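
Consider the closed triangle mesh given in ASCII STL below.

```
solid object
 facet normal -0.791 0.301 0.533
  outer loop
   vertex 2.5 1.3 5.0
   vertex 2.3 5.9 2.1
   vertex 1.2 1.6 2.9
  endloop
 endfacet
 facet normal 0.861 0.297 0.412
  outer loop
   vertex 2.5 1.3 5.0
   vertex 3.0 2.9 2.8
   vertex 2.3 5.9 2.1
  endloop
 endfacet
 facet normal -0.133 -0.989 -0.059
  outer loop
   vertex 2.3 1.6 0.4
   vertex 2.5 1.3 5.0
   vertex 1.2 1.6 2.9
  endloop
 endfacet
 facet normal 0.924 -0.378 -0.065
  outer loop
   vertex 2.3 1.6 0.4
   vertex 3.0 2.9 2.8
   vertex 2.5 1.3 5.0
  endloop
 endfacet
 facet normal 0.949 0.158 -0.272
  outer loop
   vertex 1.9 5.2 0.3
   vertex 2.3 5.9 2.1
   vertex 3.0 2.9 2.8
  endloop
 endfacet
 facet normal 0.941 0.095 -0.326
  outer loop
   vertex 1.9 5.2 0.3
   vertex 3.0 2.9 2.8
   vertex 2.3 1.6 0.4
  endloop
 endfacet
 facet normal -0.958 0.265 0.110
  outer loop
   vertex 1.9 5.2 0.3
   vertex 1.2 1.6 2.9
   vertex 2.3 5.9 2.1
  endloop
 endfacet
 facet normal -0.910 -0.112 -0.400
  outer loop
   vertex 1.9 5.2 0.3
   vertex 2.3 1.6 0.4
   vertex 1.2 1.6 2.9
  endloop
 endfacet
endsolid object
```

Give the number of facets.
8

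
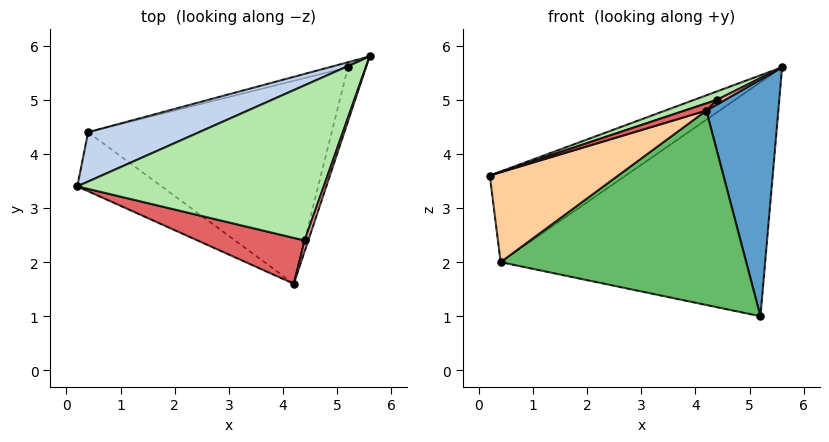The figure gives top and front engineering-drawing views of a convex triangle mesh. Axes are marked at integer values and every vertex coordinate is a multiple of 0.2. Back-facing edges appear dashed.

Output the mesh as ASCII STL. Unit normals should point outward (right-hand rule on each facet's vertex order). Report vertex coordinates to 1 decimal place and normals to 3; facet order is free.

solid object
 facet normal 0.950 -0.304 -0.069
  outer loop
   vertex 5.2 5.6 1.0
   vertex 5.6 5.8 5.6
   vertex 4.2 1.6 4.8
  endloop
 endfacet
 facet normal -0.494 0.764 0.416
  outer loop
   vertex 0.4 4.4 2.0
   vertex 0.2 3.4 3.6
   vertex 5.6 5.8 5.6
  endloop
 endfacet
 facet normal -0.247 0.969 -0.021
  outer loop
   vertex 0.4 4.4 2.0
   vertex 5.6 5.8 5.6
   vertex 5.2 5.6 1.0
  endloop
 endfacet
 facet normal -0.207 -0.818 -0.537
  outer loop
   vertex 0.4 4.4 2.0
   vertex 4.2 1.6 4.8
   vertex 0.2 3.4 3.6
  endloop
 endfacet
 facet normal 0.022 -0.692 -0.722
  outer loop
   vertex 0.4 4.4 2.0
   vertex 5.2 5.6 1.0
   vertex 4.2 1.6 4.8
  endloop
 endfacet
 facet normal -0.327 -0.051 0.944
  outer loop
   vertex 4.4 2.4 5.0
   vertex 5.6 5.8 5.6
   vertex 0.2 3.4 3.6
  endloop
 endfacet
 facet normal -0.344 -0.146 0.928
  outer loop
   vertex 4.4 2.4 5.0
   vertex 0.2 3.4 3.6
   vertex 4.2 1.6 4.8
  endloop
 endfacet
 facet normal 0.549 -0.329 0.768
  outer loop
   vertex 4.4 2.4 5.0
   vertex 4.2 1.6 4.8
   vertex 5.6 5.8 5.6
  endloop
 endfacet
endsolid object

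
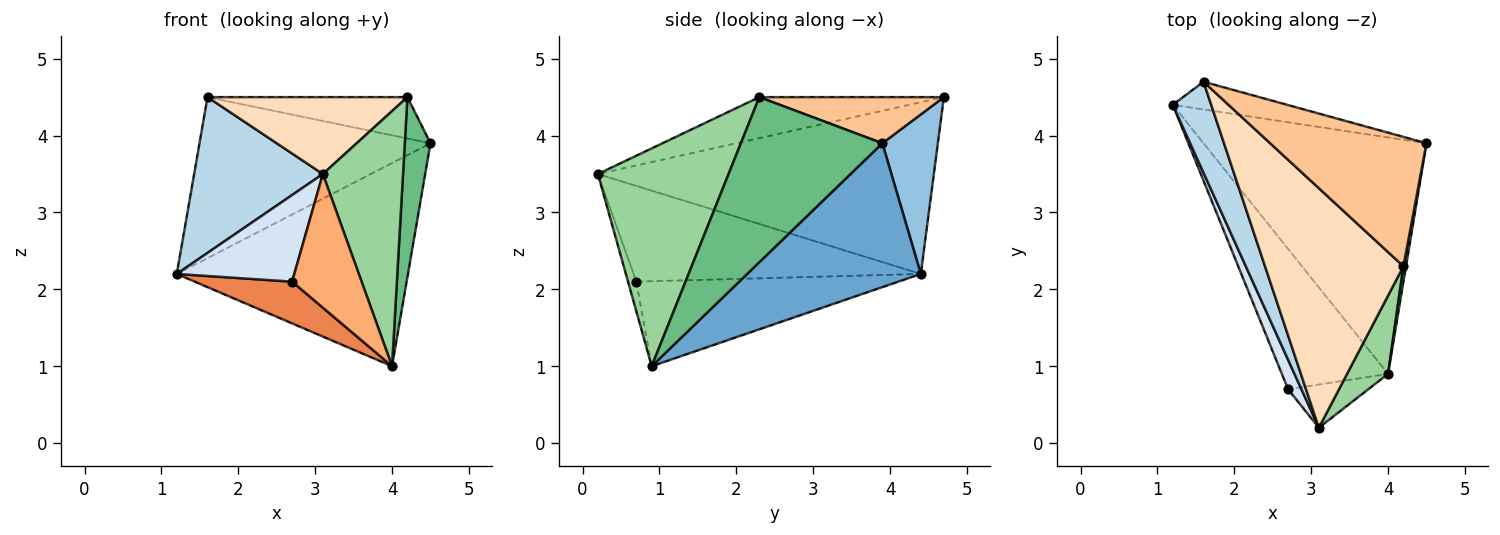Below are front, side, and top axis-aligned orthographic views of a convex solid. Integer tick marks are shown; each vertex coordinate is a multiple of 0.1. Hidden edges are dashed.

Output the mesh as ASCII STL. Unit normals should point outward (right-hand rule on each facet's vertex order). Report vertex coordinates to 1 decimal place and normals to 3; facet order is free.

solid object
 facet normal 0.440 0.585 -0.681
  outer loop
   vertex 4.0 0.9 1.0
   vertex 1.2 4.4 2.2
   vertex 4.5 3.9 3.9
  endloop
 endfacet
 facet normal 0.230 0.959 -0.165
  outer loop
   vertex 1.6 4.7 4.5
   vertex 4.5 3.9 3.9
   vertex 1.2 4.4 2.2
  endloop
 endfacet
 facet normal -0.914 -0.350 0.205
  outer loop
   vertex 1.6 4.7 4.5
   vertex 1.2 4.4 2.2
   vertex 3.1 0.2 3.5
  endloop
 endfacet
 facet normal -0.918 -0.376 0.128
  outer loop
   vertex 2.7 0.7 2.1
   vertex 3.1 0.2 3.5
   vertex 1.2 4.4 2.2
  endloop
 endfacet
 facet normal -0.609 -0.226 -0.760
  outer loop
   vertex 2.7 0.7 2.1
   vertex 1.2 4.4 2.2
   vertex 4.0 0.9 1.0
  endloop
 endfacet
 facet normal -0.113 -0.945 -0.305
  outer loop
   vertex 2.7 0.7 2.1
   vertex 4.0 0.9 1.0
   vertex 3.1 0.2 3.5
  endloop
 endfacet
 facet normal 0.271 0.293 0.917
  outer loop
   vertex 4.2 2.3 4.5
   vertex 4.5 3.9 3.9
   vertex 1.6 4.7 4.5
  endloop
 endfacet
 facet normal -0.272 -0.294 0.916
  outer loop
   vertex 4.2 2.3 4.5
   vertex 1.6 4.7 4.5
   vertex 3.1 0.2 3.5
  endloop
 endfacet
 facet normal 0.984 -0.179 0.015
  outer loop
   vertex 4.2 2.3 4.5
   vertex 4.0 0.9 1.0
   vertex 4.5 3.9 3.9
  endloop
 endfacet
 facet normal 0.842 -0.516 0.158
  outer loop
   vertex 4.2 2.3 4.5
   vertex 3.1 0.2 3.5
   vertex 4.0 0.9 1.0
  endloop
 endfacet
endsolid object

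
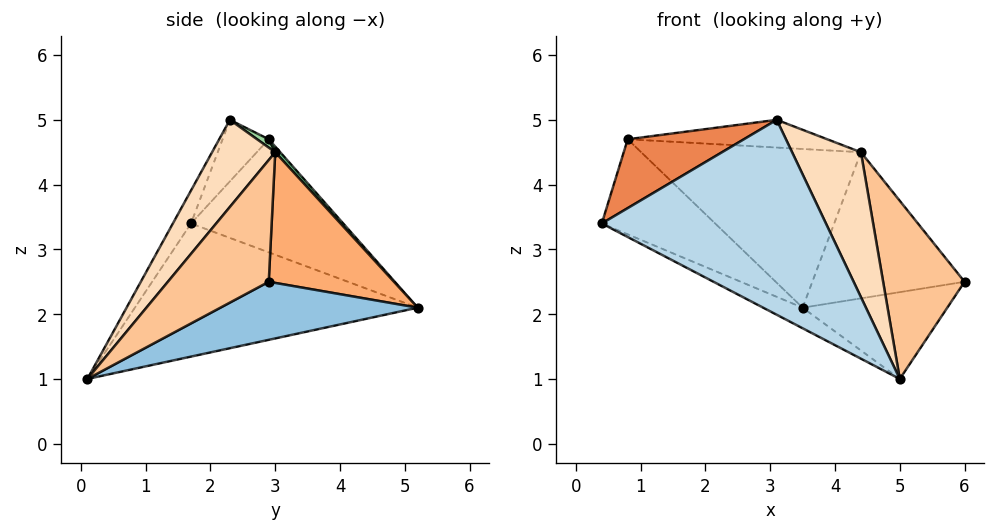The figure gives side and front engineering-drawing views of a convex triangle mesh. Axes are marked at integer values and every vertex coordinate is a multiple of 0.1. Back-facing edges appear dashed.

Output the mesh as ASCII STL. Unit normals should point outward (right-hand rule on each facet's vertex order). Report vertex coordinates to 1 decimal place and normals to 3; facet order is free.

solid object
 facet normal -0.445 0.062 -0.894
  outer loop
   vertex 5.0 0.1 1.0
   vertex 0.4 1.7 3.4
   vertex 3.5 5.2 2.1
  endloop
 endfacet
 facet normal 0.420 0.308 -0.854
  outer loop
   vertex 5.0 0.1 1.0
   vertex 3.5 5.2 2.1
   vertex 6.0 2.9 2.5
  endloop
 endfacet
 facet normal -0.072 -0.888 0.454
  outer loop
   vertex 3.1 2.3 5.0
   vertex 0.4 1.7 3.4
   vertex 5.0 0.1 1.0
  endloop
 endfacet
 facet normal -0.767 0.571 -0.291
  outer loop
   vertex 0.8 2.9 4.7
   vertex 3.5 5.2 2.1
   vertex 0.4 1.7 3.4
  endloop
 endfacet
 facet normal -0.265 -0.667 0.697
  outer loop
   vertex 0.8 2.9 4.7
   vertex 0.4 1.7 3.4
   vertex 3.1 2.3 5.0
  endloop
 endfacet
 facet normal 0.575 0.699 0.425
  outer loop
   vertex 4.4 3.0 4.5
   vertex 6.0 2.9 2.5
   vertex 3.5 5.2 2.1
  endloop
 endfacet
 facet normal 0.651 -0.526 0.547
  outer loop
   vertex 4.4 3.0 4.5
   vertex 5.0 0.1 1.0
   vertex 6.0 2.9 2.5
  endloop
 endfacet
 facet normal 0.547 -0.596 0.588
  outer loop
   vertex 4.4 3.0 4.5
   vertex 3.1 2.3 5.0
   vertex 5.0 0.1 1.0
  endloop
 endfacet
 facet normal 0.017 0.740 0.672
  outer loop
   vertex 4.4 3.0 4.5
   vertex 3.5 5.2 2.1
   vertex 0.8 2.9 4.7
  endloop
 endfacet
 facet normal 0.032 0.541 0.840
  outer loop
   vertex 4.4 3.0 4.5
   vertex 0.8 2.9 4.7
   vertex 3.1 2.3 5.0
  endloop
 endfacet
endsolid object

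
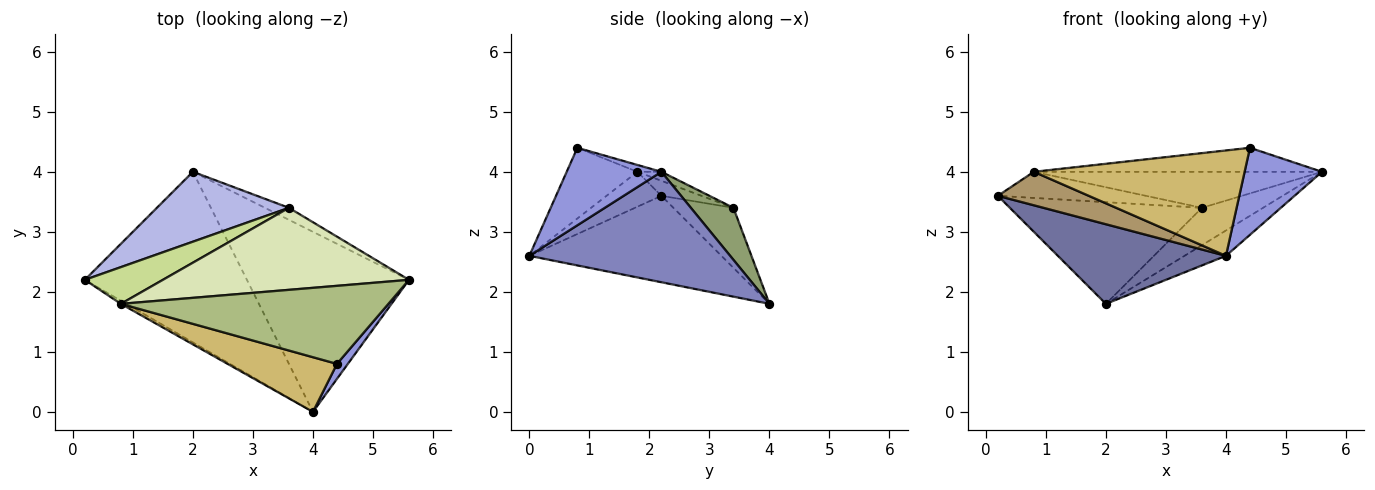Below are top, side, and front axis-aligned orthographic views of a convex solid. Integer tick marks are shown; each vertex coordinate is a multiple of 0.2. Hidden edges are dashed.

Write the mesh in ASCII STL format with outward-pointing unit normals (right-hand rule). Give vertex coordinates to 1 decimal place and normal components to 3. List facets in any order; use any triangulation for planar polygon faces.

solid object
 facet normal -0.435 -0.381 -0.816
  outer loop
   vertex 2.0 4.0 1.8
   vertex 4.0 0.0 2.6
   vertex 0.2 2.2 3.6
  endloop
 endfacet
 facet normal 0.559 0.116 -0.821
  outer loop
   vertex 2.0 4.0 1.8
   vertex 5.6 2.2 4.0
   vertex 4.0 0.0 2.6
  endloop
 endfacet
 facet normal 0.770 -0.629 0.108
  outer loop
   vertex 4.4 0.8 4.4
   vertex 4.0 0.0 2.6
   vertex 5.6 2.2 4.0
  endloop
 endfacet
 facet normal -0.249 0.798 0.549
  outer loop
   vertex 3.6 3.4 3.4
   vertex 2.0 4.0 1.8
   vertex 0.2 2.2 3.6
  endloop
 endfacet
 facet normal 0.553 0.793 -0.255
  outer loop
   vertex 3.6 3.4 3.4
   vertex 5.6 2.2 4.0
   vertex 2.0 4.0 1.8
  endloop
 endfacet
 facet normal -0.024 0.294 0.955
  outer loop
   vertex 0.8 1.8 4.0
   vertex 4.4 0.8 4.4
   vertex 5.6 2.2 4.0
  endloop
 endfacet
 facet normal -0.155 0.573 0.805
  outer loop
   vertex 0.8 1.8 4.0
   vertex 3.6 3.4 3.4
   vertex 0.2 2.2 3.6
  endloop
 endfacet
 facet normal -0.033 0.402 0.915
  outer loop
   vertex 0.8 1.8 4.0
   vertex 5.6 2.2 4.0
   vertex 3.6 3.4 3.4
  endloop
 endfacet
 facet normal -0.515 -0.853 -0.080
  outer loop
   vertex 0.8 1.8 4.0
   vertex 0.2 2.2 3.6
   vertex 4.0 0.0 2.6
  endloop
 endfacet
 facet normal -0.285 -0.851 0.441
  outer loop
   vertex 0.8 1.8 4.0
   vertex 4.0 0.0 2.6
   vertex 4.4 0.8 4.4
  endloop
 endfacet
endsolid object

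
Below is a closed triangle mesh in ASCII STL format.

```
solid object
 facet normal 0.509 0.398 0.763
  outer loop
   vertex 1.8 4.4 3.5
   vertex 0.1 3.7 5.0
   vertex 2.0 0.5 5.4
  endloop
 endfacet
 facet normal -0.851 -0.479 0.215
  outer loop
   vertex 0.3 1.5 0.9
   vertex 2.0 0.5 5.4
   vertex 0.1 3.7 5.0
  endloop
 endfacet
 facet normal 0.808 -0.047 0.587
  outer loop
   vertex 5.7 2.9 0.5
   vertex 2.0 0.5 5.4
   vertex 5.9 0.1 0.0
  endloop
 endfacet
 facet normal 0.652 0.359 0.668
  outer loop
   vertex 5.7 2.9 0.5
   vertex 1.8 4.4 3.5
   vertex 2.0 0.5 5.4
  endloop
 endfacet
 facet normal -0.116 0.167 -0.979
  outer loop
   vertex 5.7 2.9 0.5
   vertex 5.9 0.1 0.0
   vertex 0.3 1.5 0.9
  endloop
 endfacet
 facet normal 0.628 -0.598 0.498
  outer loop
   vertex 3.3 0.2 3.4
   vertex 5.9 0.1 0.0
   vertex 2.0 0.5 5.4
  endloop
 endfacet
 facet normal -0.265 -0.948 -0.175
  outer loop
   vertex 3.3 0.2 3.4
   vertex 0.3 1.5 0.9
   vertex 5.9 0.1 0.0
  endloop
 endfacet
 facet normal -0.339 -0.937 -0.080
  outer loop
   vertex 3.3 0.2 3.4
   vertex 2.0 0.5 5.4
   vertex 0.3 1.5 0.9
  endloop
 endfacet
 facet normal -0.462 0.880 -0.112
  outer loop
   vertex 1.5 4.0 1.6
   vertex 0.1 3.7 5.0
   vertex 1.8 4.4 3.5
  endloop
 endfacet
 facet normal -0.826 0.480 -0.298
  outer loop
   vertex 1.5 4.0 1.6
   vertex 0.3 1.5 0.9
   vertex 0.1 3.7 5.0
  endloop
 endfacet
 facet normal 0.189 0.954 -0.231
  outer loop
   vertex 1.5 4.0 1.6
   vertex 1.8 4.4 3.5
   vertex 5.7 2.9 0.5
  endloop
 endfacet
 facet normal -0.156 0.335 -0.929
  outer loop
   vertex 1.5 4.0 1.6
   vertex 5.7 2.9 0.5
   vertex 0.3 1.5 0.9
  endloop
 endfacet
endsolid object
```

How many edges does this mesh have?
18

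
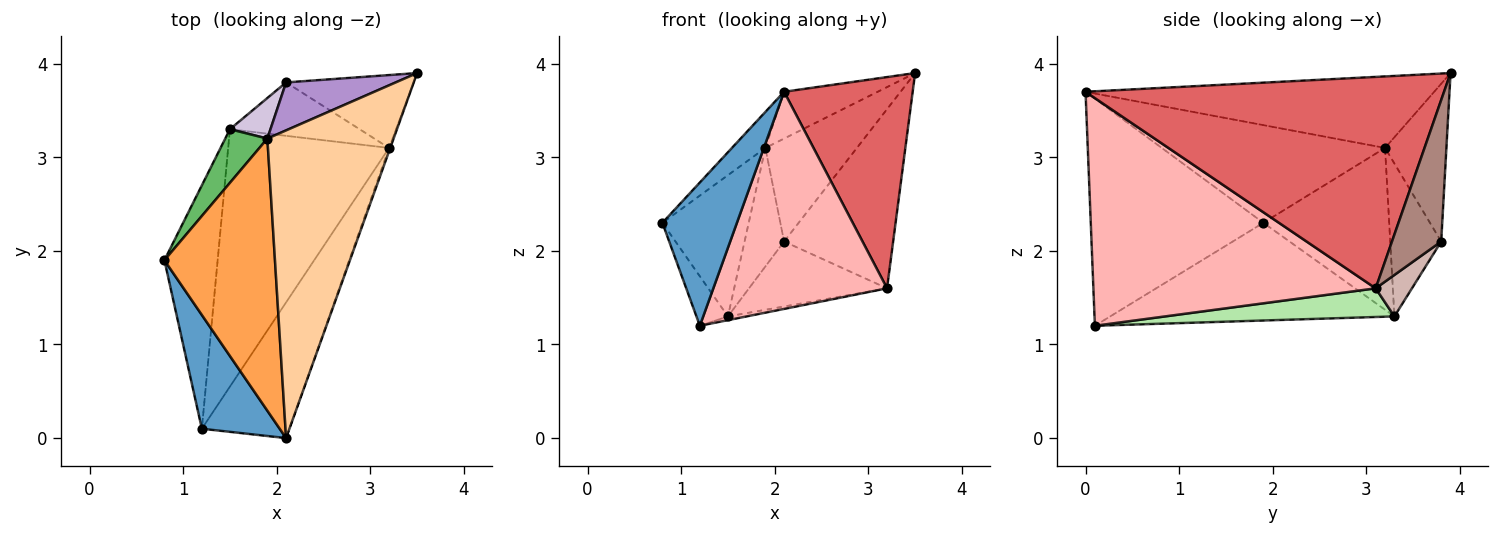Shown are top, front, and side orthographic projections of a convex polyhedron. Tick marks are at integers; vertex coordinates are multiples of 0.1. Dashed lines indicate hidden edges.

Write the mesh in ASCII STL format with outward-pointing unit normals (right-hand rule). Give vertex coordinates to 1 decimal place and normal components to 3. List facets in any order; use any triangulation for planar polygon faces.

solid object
 facet normal -0.876 -0.378 0.300
  outer loop
   vertex 1.2 0.1 1.2
   vertex 2.1 0.0 3.7
   vertex 0.8 1.9 2.3
  endloop
 endfacet
 facet normal -0.874 0.097 -0.476
  outer loop
   vertex 1.5 3.3 1.3
   vertex 1.2 0.1 1.2
   vertex 0.8 1.9 2.3
  endloop
 endfacet
 facet normal -0.659 0.099 0.746
  outer loop
   vertex 1.9 3.2 3.1
   vertex 0.8 1.9 2.3
   vertex 2.1 0.0 3.7
  endloop
 endfacet
 facet normal -0.489 0.131 0.863
  outer loop
   vertex 1.9 3.2 3.1
   vertex 2.1 0.0 3.7
   vertex 3.5 3.9 3.9
  endloop
 endfacet
 facet normal -0.806 0.553 0.210
  outer loop
   vertex 1.9 3.2 3.1
   vertex 1.5 3.3 1.3
   vertex 0.8 1.9 2.3
  endloop
 endfacet
 facet normal 0.175 0.014 -0.984
  outer loop
   vertex 3.2 3.1 1.6
   vertex 1.2 0.1 1.2
   vertex 1.5 3.3 1.3
  endloop
 endfacet
 facet normal 0.941 -0.338 -0.005
  outer loop
   vertex 3.2 3.1 1.6
   vertex 3.5 3.9 3.9
   vertex 2.1 0.0 3.7
  endloop
 endfacet
 facet normal 0.809 -0.498 -0.311
  outer loop
   vertex 3.2 3.1 1.6
   vertex 2.1 0.0 3.7
   vertex 1.2 0.1 1.2
  endloop
 endfacet
 facet normal -0.519 0.775 0.361
  outer loop
   vertex 2.1 3.8 2.1
   vertex 1.9 3.2 3.1
   vertex 3.5 3.9 3.9
  endloop
 endfacet
 facet normal -0.773 0.600 0.205
  outer loop
   vertex 2.1 3.8 2.1
   vertex 1.5 3.3 1.3
   vertex 1.9 3.2 3.1
  endloop
 endfacet
 facet normal 0.386 0.855 -0.348
  outer loop
   vertex 2.1 3.8 2.1
   vertex 3.5 3.9 3.9
   vertex 3.2 3.1 1.6
  endloop
 endfacet
 facet normal 0.199 0.757 -0.622
  outer loop
   vertex 2.1 3.8 2.1
   vertex 3.2 3.1 1.6
   vertex 1.5 3.3 1.3
  endloop
 endfacet
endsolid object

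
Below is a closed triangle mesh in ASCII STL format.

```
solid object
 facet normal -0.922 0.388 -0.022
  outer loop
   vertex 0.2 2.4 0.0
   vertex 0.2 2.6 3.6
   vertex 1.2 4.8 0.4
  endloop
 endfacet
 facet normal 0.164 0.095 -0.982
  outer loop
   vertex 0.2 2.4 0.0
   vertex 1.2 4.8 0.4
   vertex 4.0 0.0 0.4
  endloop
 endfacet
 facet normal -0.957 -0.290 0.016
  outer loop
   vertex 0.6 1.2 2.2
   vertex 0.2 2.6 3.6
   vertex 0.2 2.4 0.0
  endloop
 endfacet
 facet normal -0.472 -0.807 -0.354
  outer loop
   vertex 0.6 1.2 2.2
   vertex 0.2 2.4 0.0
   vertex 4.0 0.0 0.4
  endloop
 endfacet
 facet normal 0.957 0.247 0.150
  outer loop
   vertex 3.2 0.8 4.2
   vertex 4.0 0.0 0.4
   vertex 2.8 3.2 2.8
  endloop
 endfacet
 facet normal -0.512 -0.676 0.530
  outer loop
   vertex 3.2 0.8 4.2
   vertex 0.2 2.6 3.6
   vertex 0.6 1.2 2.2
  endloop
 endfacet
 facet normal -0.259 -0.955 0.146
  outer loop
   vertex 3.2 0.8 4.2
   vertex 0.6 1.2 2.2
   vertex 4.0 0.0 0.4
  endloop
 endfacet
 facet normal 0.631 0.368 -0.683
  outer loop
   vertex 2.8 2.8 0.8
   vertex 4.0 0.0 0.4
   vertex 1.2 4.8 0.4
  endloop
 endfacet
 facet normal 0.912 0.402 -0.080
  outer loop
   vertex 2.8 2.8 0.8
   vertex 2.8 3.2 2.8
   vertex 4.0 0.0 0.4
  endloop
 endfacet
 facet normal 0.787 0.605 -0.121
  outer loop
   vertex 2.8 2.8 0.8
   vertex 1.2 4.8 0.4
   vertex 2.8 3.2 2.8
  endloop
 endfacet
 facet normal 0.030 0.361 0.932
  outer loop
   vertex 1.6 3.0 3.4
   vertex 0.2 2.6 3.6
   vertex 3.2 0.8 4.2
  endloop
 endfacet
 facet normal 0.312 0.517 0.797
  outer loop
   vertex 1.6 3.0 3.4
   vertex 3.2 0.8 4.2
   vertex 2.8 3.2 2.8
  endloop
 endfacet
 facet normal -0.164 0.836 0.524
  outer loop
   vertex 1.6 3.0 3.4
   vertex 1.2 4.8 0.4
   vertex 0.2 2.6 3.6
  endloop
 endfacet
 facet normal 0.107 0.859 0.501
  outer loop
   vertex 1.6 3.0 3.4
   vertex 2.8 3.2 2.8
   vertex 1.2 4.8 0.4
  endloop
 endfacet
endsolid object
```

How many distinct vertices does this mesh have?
9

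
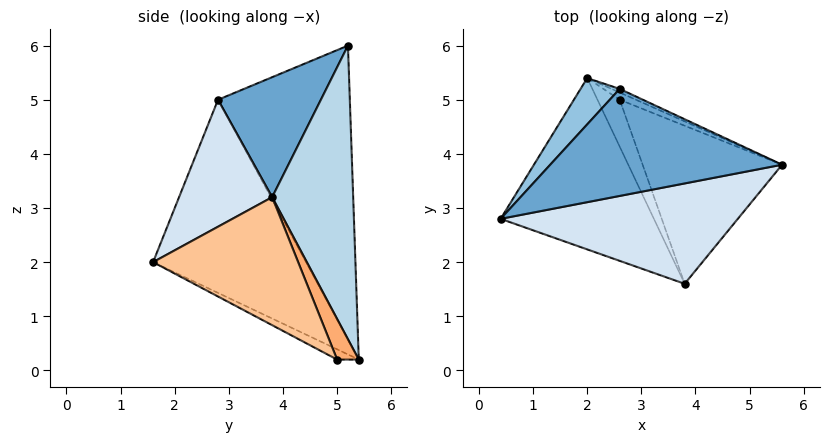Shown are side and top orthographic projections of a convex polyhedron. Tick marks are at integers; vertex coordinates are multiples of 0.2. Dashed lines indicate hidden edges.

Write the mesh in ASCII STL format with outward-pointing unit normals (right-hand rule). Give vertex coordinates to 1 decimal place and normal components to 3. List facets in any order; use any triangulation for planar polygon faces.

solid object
 facet normal 0.360 -0.621 0.696
  outer loop
   vertex 2.6 5.2 6.0
   vertex 0.4 2.8 5.0
   vertex 5.6 3.8 3.2
  endloop
 endfacet
 facet normal -0.754 0.649 0.100
  outer loop
   vertex 2.6 5.2 6.0
   vertex 2.0 5.4 0.2
   vertex 0.4 2.8 5.0
  endloop
 endfacet
 facet normal 0.414 0.910 -0.011
  outer loop
   vertex 2.6 5.2 6.0
   vertex 5.6 3.8 3.2
   vertex 2.0 5.4 0.2
  endloop
 endfacet
 facet normal 0.357 -0.655 0.666
  outer loop
   vertex 3.8 1.6 2.0
   vertex 5.6 3.8 3.2
   vertex 0.4 2.8 5.0
  endloop
 endfacet
 facet normal -0.652 -0.554 -0.517
  outer loop
   vertex 3.8 1.6 2.0
   vertex 0.4 2.8 5.0
   vertex 2.0 5.4 0.2
  endloop
 endfacet
 facet normal 0.542 0.812 -0.217
  outer loop
   vertex 2.6 5.0 0.2
   vertex 2.0 5.4 0.2
   vertex 5.6 3.8 3.2
  endloop
 endfacet
 facet normal 0.669 -0.150 -0.728
  outer loop
   vertex 2.6 5.0 0.2
   vertex 5.6 3.8 3.2
   vertex 3.8 1.6 2.0
  endloop
 endfacet
 facet normal -0.355 -0.532 -0.769
  outer loop
   vertex 2.6 5.0 0.2
   vertex 3.8 1.6 2.0
   vertex 2.0 5.4 0.2
  endloop
 endfacet
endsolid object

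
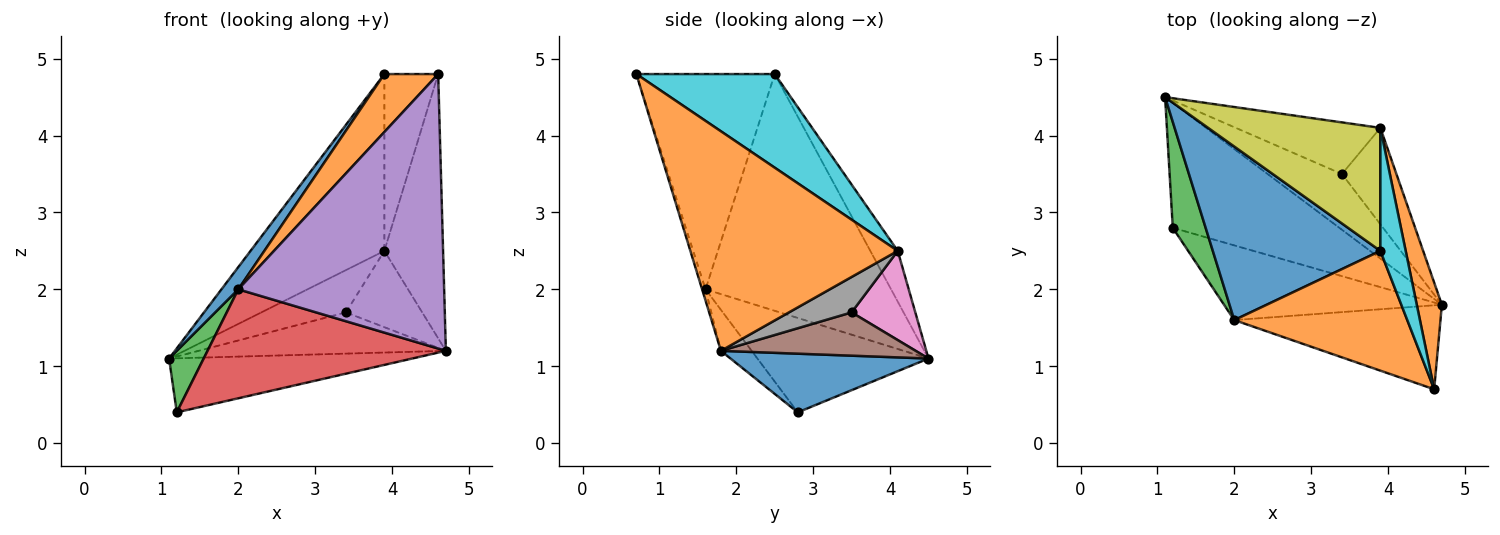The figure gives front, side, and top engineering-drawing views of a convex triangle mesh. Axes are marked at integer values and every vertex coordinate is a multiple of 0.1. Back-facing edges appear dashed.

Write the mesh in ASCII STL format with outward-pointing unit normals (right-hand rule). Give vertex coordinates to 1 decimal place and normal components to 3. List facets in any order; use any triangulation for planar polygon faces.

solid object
 facet normal 0.308 0.378 -0.873
  outer loop
   vertex 1.2 2.8 0.4
   vertex 1.1 4.5 1.1
   vertex 4.7 1.8 1.2
  endloop
 endfacet
 facet normal 0.956 0.271 0.109
  outer loop
   vertex 3.9 4.1 2.5
   vertex 4.6 0.7 4.8
   vertex 4.7 1.8 1.2
  endloop
 endfacet
 facet normal -0.928 -0.188 0.323
  outer loop
   vertex 2.0 1.6 2.0
   vertex 1.1 4.5 1.1
   vertex 1.2 2.8 0.4
  endloop
 endfacet
 facet normal -0.106 -0.820 -0.562
  outer loop
   vertex 2.0 1.6 2.0
   vertex 1.2 2.8 0.4
   vertex 4.7 1.8 1.2
  endloop
 endfacet
 facet normal -0.016 -0.956 -0.293
  outer loop
   vertex 2.0 1.6 2.0
   vertex 4.7 1.8 1.2
   vertex 4.6 0.7 4.8
  endloop
 endfacet
 facet normal 0.424 0.538 -0.728
  outer loop
   vertex 3.4 3.5 1.7
   vertex 4.7 1.8 1.2
   vertex 1.1 4.5 1.1
  endloop
 endfacet
 facet normal 0.431 0.572 -0.698
  outer loop
   vertex 3.4 3.5 1.7
   vertex 1.1 4.5 1.1
   vertex 3.9 4.1 2.5
  endloop
 endfacet
 facet normal 0.454 0.553 -0.699
  outer loop
   vertex 3.4 3.5 1.7
   vertex 3.9 4.1 2.5
   vertex 4.7 1.8 1.2
  endloop
 endfacet
 facet normal -0.166 0.810 0.563
  outer loop
   vertex 3.9 2.5 4.8
   vertex 3.9 4.1 2.5
   vertex 1.1 4.5 1.1
  endloop
 endfacet
 facet normal 0.904 0.351 0.244
  outer loop
   vertex 3.9 2.5 4.8
   vertex 4.6 0.7 4.8
   vertex 3.9 4.1 2.5
  endloop
 endfacet
 facet normal -0.814 -0.074 0.576
  outer loop
   vertex 3.9 2.5 4.8
   vertex 1.1 4.5 1.1
   vertex 2.0 1.6 2.0
  endloop
 endfacet
 facet normal -0.746 -0.290 0.599
  outer loop
   vertex 3.9 2.5 4.8
   vertex 2.0 1.6 2.0
   vertex 4.6 0.7 4.8
  endloop
 endfacet
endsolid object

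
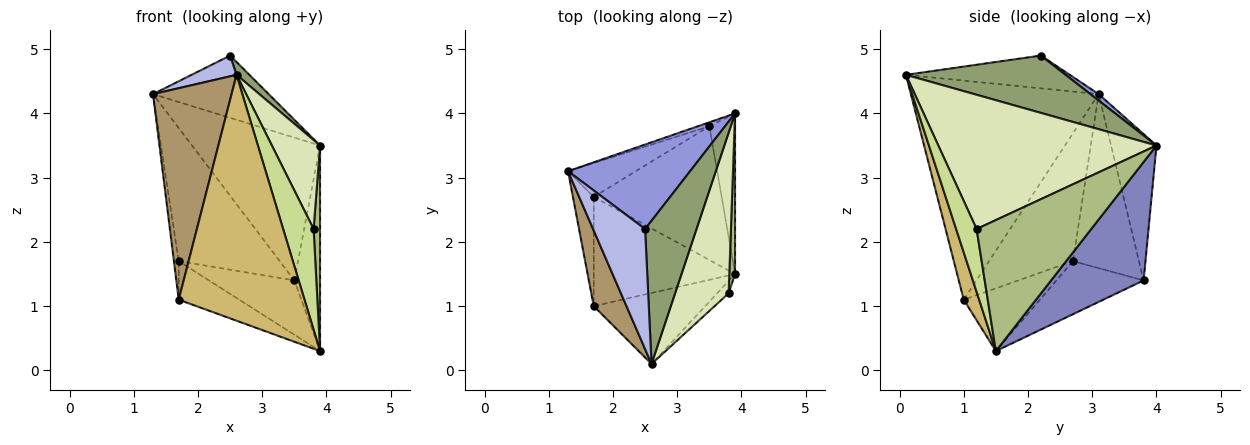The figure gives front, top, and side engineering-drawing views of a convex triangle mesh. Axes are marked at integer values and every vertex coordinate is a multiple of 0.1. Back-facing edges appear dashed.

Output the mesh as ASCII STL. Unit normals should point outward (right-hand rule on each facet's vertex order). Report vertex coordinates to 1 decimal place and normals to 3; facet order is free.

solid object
 facet normal -0.334 0.942 -0.026
  outer loop
   vertex 3.5 3.8 1.4
   vertex 1.3 3.1 4.3
   vertex 3.9 4.0 3.5
  endloop
 endfacet
 facet normal 0.943 0.262 -0.205
  outer loop
   vertex 3.5 3.8 1.4
   vertex 3.9 4.0 3.5
   vertex 3.9 1.5 0.3
  endloop
 endfacet
 facet normal 0.042 0.593 0.804
  outer loop
   vertex 2.5 2.2 4.9
   vertex 3.9 4.0 3.5
   vertex 1.3 3.1 4.3
  endloop
 endfacet
 facet normal -0.527 -0.145 0.837
  outer loop
   vertex 2.5 2.2 4.9
   vertex 1.3 3.1 4.3
   vertex 2.6 0.1 4.6
  endloop
 endfacet
 facet normal 0.743 -0.060 0.666
  outer loop
   vertex 2.5 2.2 4.9
   vertex 2.6 0.1 4.6
   vertex 3.9 4.0 3.5
  endloop
 endfacet
 facet normal 0.997 -0.056 0.044
  outer loop
   vertex 3.8 1.2 2.2
   vertex 3.9 1.5 0.3
   vertex 3.9 4.0 3.5
  endloop
 endfacet
 facet normal 0.555 -0.826 -0.101
  outer loop
   vertex 3.8 1.2 2.2
   vertex 2.6 0.1 4.6
   vertex 3.9 1.5 0.3
  endloop
 endfacet
 facet normal 0.910 -0.201 0.363
  outer loop
   vertex 3.8 1.2 2.2
   vertex 3.9 4.0 3.5
   vertex 2.6 0.1 4.6
  endloop
 endfacet
 facet normal -0.914 -0.382 0.137
  outer loop
   vertex 1.7 1.0 1.1
   vertex 2.6 0.1 4.6
   vertex 1.3 3.1 4.3
  endloop
 endfacet
 facet normal 0.117 -0.954 -0.275
  outer loop
   vertex 1.7 1.0 1.1
   vertex 3.9 1.5 0.3
   vertex 2.6 0.1 4.6
  endloop
 endfacet
 facet normal -0.359 0.351 -0.865
  outer loop
   vertex 1.7 2.7 1.7
   vertex 3.5 3.8 1.4
   vertex 3.9 1.5 0.3
  endloop
 endfacet
 facet normal -0.386 0.307 -0.870
  outer loop
   vertex 1.7 2.7 1.7
   vertex 3.9 1.5 0.3
   vertex 1.7 1.0 1.1
  endloop
 endfacet
 facet normal -0.535 0.819 -0.208
  outer loop
   vertex 1.7 2.7 1.7
   vertex 1.3 3.1 4.3
   vertex 3.5 3.8 1.4
  endloop
 endfacet
 facet normal -0.985 0.057 -0.160
  outer loop
   vertex 1.7 2.7 1.7
   vertex 1.7 1.0 1.1
   vertex 1.3 3.1 4.3
  endloop
 endfacet
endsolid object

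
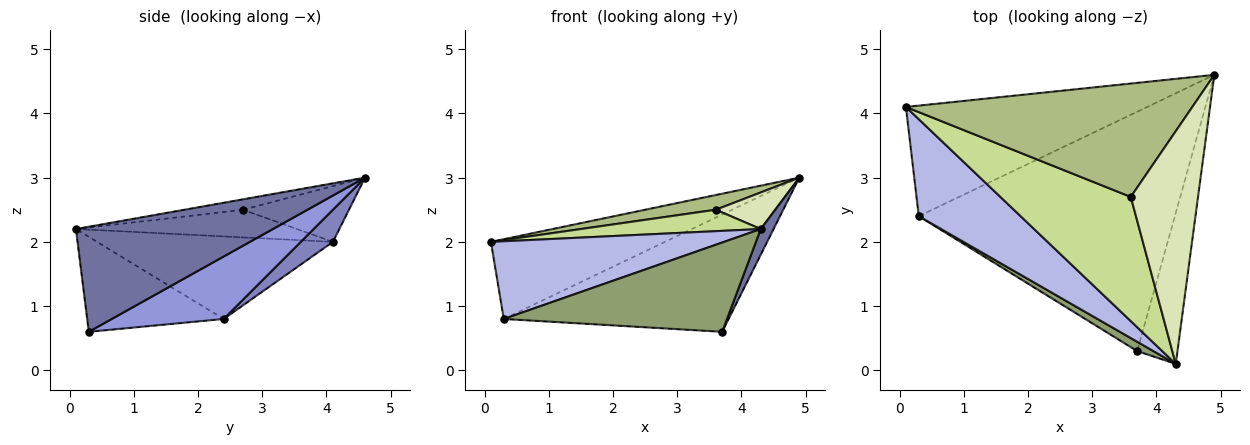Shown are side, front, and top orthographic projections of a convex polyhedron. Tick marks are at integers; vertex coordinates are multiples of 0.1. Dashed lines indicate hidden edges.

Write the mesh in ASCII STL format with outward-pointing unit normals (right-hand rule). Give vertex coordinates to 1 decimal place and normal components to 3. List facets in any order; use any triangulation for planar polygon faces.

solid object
 facet normal 0.932 -0.061 -0.357
  outer loop
   vertex 3.7 0.3 0.6
   vertex 4.9 4.6 3.0
   vertex 4.3 0.1 2.2
  endloop
 endfacet
 facet normal 0.107 0.582 -0.806
  outer loop
   vertex 0.3 2.4 0.8
   vertex 0.1 4.1 2.0
   vertex 4.9 4.6 3.0
  endloop
 endfacet
 facet normal 0.214 0.430 -0.877
  outer loop
   vertex 0.3 2.4 0.8
   vertex 4.9 4.6 3.0
   vertex 3.7 0.3 0.6
  endloop
 endfacet
 facet normal -0.535 -0.528 0.659
  outer loop
   vertex 0.3 2.4 0.8
   vertex 4.3 0.1 2.2
   vertex 0.1 4.1 2.0
  endloop
 endfacet
 facet normal -0.520 -0.850 0.089
  outer loop
   vertex 0.3 2.4 0.8
   vertex 3.7 0.3 0.6
   vertex 4.3 0.1 2.2
  endloop
 endfacet
 facet normal -0.190 -0.126 0.974
  outer loop
   vertex 3.6 2.7 2.5
   vertex 4.9 4.6 3.0
   vertex 0.1 4.1 2.0
  endloop
 endfacet
 facet normal -0.204 -0.166 0.965
  outer loop
   vertex 3.6 2.7 2.5
   vertex 0.1 4.1 2.0
   vertex 4.3 0.1 2.2
  endloop
 endfacet
 facet normal -0.151 -0.153 0.977
  outer loop
   vertex 3.6 2.7 2.5
   vertex 4.3 0.1 2.2
   vertex 4.9 4.6 3.0
  endloop
 endfacet
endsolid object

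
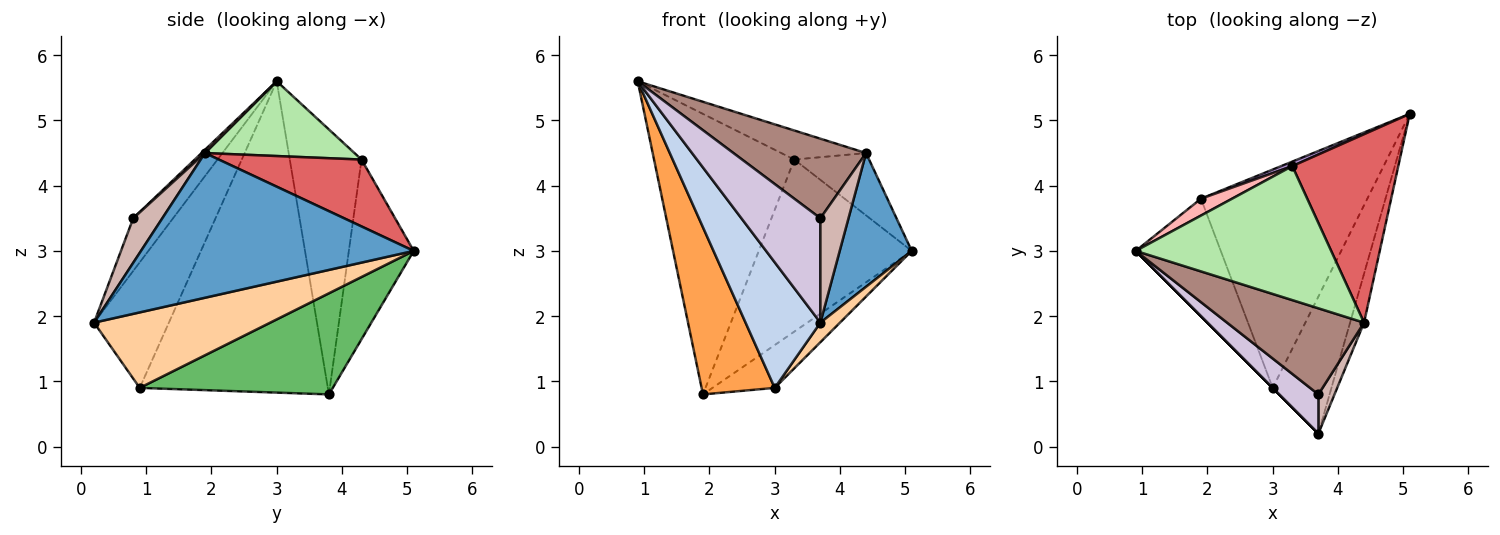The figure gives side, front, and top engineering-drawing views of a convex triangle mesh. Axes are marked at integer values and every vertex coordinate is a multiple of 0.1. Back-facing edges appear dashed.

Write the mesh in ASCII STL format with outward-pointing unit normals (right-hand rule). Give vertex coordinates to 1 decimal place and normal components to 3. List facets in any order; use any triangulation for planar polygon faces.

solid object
 facet normal 0.963 -0.254 -0.093
  outer loop
   vertex 4.4 1.9 4.5
   vertex 3.7 0.2 1.9
   vertex 5.1 5.1 3.0
  endloop
 endfacet
 facet normal -0.707 -0.707 0.000
  outer loop
   vertex 3.0 0.9 0.9
   vertex 3.7 0.2 1.9
   vertex 0.9 3.0 5.6
  endloop
 endfacet
 facet normal -0.903 -0.351 -0.247
  outer loop
   vertex 3.0 0.9 0.9
   vertex 0.9 3.0 5.6
   vertex 1.9 3.8 0.8
  endloop
 endfacet
 facet normal 0.786 -0.087 -0.612
  outer loop
   vertex 3.0 0.9 0.9
   vertex 5.1 5.1 3.0
   vertex 3.7 0.2 1.9
  endloop
 endfacet
 facet normal 0.512 0.165 -0.843
  outer loop
   vertex 3.0 0.9 0.9
   vertex 1.9 3.8 0.8
   vertex 5.1 5.1 3.0
  endloop
 endfacet
 facet normal 0.350 0.199 0.915
  outer loop
   vertex 3.3 4.3 4.4
   vertex 0.9 3.0 5.6
   vertex 4.4 1.9 4.5
  endloop
 endfacet
 facet normal 0.514 0.269 0.815
  outer loop
   vertex 3.3 4.3 4.4
   vertex 4.4 1.9 4.5
   vertex 5.1 5.1 3.0
  endloop
 endfacet
 facet normal -0.455 0.889 0.053
  outer loop
   vertex 3.3 4.3 4.4
   vertex 1.9 3.8 0.8
   vertex 0.9 3.0 5.6
  endloop
 endfacet
 facet normal -0.390 0.920 0.024
  outer loop
   vertex 3.3 4.3 4.4
   vertex 5.1 5.1 3.0
   vertex 1.9 3.8 0.8
  endloop
 endfacet
 facet normal -0.427 -0.847 0.317
  outer loop
   vertex 3.7 0.8 3.5
   vertex 0.9 3.0 5.6
   vertex 3.7 0.2 1.9
  endloop
 endfacet
 facet normal 0.017 -0.679 0.734
  outer loop
   vertex 3.7 0.8 3.5
   vertex 4.4 1.9 4.5
   vertex 0.9 3.0 5.6
  endloop
 endfacet
 facet normal 0.696 -0.672 0.252
  outer loop
   vertex 3.7 0.8 3.5
   vertex 3.7 0.2 1.9
   vertex 4.4 1.9 4.5
  endloop
 endfacet
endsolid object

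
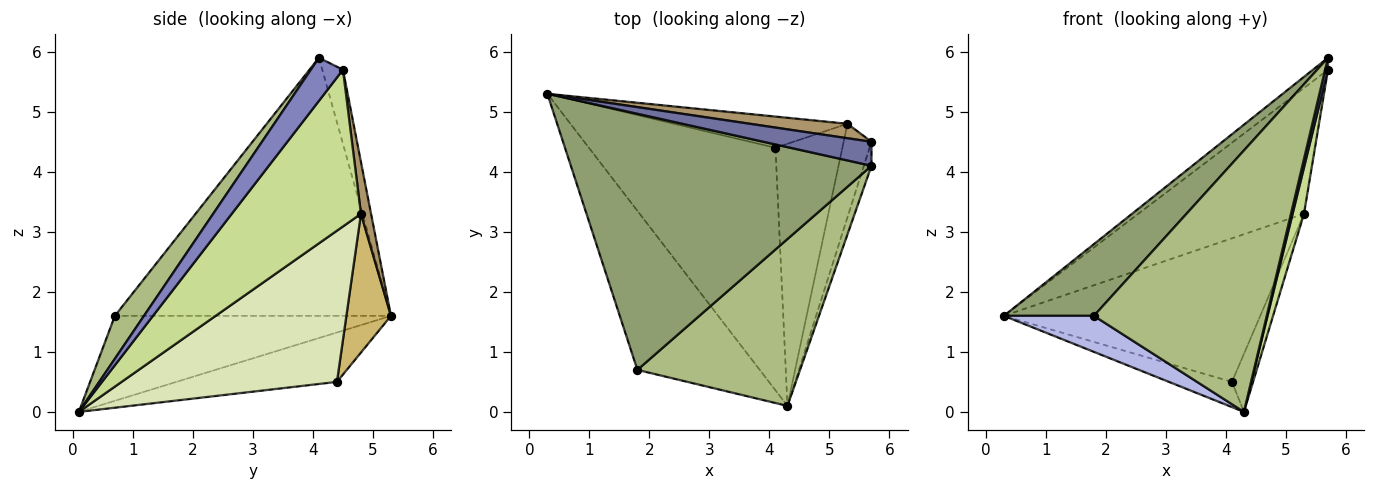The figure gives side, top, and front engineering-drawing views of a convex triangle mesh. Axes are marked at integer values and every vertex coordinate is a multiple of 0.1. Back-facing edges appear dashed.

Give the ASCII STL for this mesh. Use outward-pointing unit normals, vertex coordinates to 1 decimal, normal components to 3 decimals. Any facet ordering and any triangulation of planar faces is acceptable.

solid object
 facet normal -0.523 0.381 0.763
  outer loop
   vertex 5.7 4.1 5.9
   vertex 5.7 4.5 5.7
   vertex 0.3 5.3 1.6
  endloop
 endfacet
 facet normal 0.981 -0.087 -0.174
  outer loop
   vertex 5.7 4.1 5.9
   vertex 4.3 0.1 0.0
   vertex 5.7 4.5 5.7
  endloop
 endfacet
 facet normal -0.255 0.100 -0.962
  outer loop
   vertex 4.1 4.4 0.5
   vertex 4.3 0.1 0.0
   vertex 0.3 5.3 1.6
  endloop
 endfacet
 facet normal -0.561 -0.183 -0.808
  outer loop
   vertex 1.8 0.7 1.6
   vertex 0.3 5.3 1.6
   vertex 4.3 0.1 0.0
  endloop
 endfacet
 facet normal -0.637 -0.208 0.742
  outer loop
   vertex 1.8 0.7 1.6
   vertex 5.7 4.1 5.9
   vertex 0.3 5.3 1.6
  endloop
 endfacet
 facet normal 0.141 -0.835 0.533
  outer loop
   vertex 1.8 0.7 1.6
   vertex 4.3 0.1 0.0
   vertex 5.7 4.1 5.9
  endloop
 endfacet
 facet normal 0.981 -0.086 -0.174
  outer loop
   vertex 5.3 4.8 3.3
   vertex 5.7 4.5 5.7
   vertex 4.3 0.1 0.0
  endloop
 endfacet
 facet normal 0.911 0.089 -0.403
  outer loop
   vertex 5.3 4.8 3.3
   vertex 4.3 0.1 0.0
   vertex 4.1 4.4 0.5
  endloop
 endfacet
 facet normal 0.060 0.992 0.114
  outer loop
   vertex 5.3 4.8 3.3
   vertex 0.3 5.3 1.6
   vertex 5.7 4.5 5.7
  endloop
 endfacet
 facet normal 0.168 0.963 -0.209
  outer loop
   vertex 5.3 4.8 3.3
   vertex 4.1 4.4 0.5
   vertex 0.3 5.3 1.6
  endloop
 endfacet
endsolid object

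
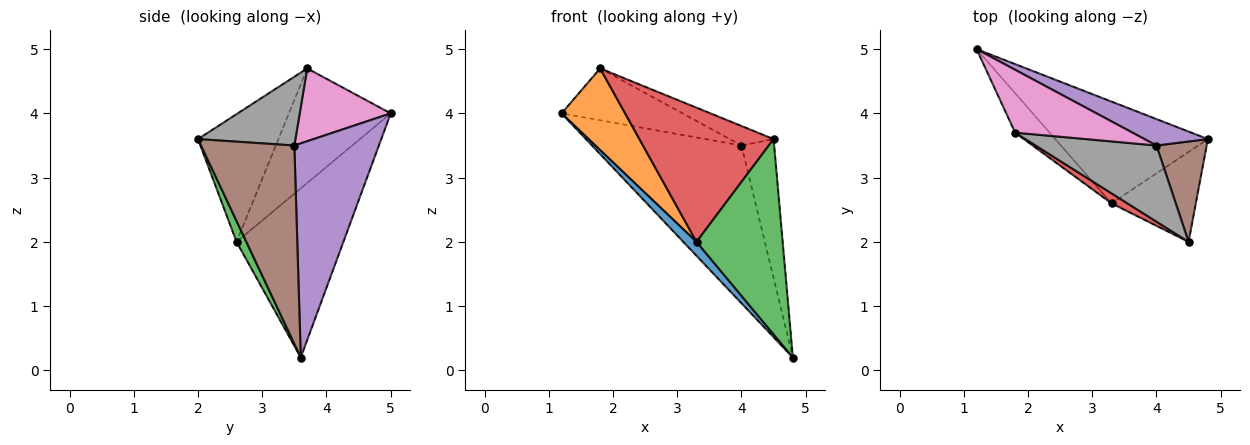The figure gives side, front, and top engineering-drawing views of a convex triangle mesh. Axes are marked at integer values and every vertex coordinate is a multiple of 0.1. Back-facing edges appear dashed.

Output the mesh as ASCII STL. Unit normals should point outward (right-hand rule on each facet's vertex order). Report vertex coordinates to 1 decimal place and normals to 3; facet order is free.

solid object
 facet normal -0.739 -0.091 -0.667
  outer loop
   vertex 3.3 2.6 2.0
   vertex 1.2 5.0 4.0
   vertex 4.8 3.6 0.2
  endloop
 endfacet
 facet normal -0.822 -0.513 -0.248
  outer loop
   vertex 3.3 2.6 2.0
   vertex 1.8 3.7 4.7
   vertex 1.2 5.0 4.0
  endloop
 endfacet
 facet normal 0.103 -0.903 -0.416
  outer loop
   vertex 3.3 2.6 2.0
   vertex 4.8 3.6 0.2
   vertex 4.5 2.0 3.6
  endloop
 endfacet
 facet normal -0.513 -0.856 0.064
  outer loop
   vertex 3.3 2.6 2.0
   vertex 4.5 2.0 3.6
   vertex 1.8 3.7 4.7
  endloop
 endfacet
 facet normal 0.487 0.861 0.144
  outer loop
   vertex 4.0 3.5 3.5
   vertex 4.8 3.6 0.2
   vertex 1.2 5.0 4.0
  endloop
 endfacet
 facet normal 0.918 0.321 0.232
  outer loop
   vertex 4.0 3.5 3.5
   vertex 4.5 2.0 3.6
   vertex 4.8 3.6 0.2
  endloop
 endfacet
 facet normal 0.432 0.574 0.696
  outer loop
   vertex 4.0 3.5 3.5
   vertex 1.2 5.0 4.0
   vertex 1.8 3.7 4.7
  endloop
 endfacet
 facet normal 0.483 0.217 0.848
  outer loop
   vertex 4.0 3.5 3.5
   vertex 1.8 3.7 4.7
   vertex 4.5 2.0 3.6
  endloop
 endfacet
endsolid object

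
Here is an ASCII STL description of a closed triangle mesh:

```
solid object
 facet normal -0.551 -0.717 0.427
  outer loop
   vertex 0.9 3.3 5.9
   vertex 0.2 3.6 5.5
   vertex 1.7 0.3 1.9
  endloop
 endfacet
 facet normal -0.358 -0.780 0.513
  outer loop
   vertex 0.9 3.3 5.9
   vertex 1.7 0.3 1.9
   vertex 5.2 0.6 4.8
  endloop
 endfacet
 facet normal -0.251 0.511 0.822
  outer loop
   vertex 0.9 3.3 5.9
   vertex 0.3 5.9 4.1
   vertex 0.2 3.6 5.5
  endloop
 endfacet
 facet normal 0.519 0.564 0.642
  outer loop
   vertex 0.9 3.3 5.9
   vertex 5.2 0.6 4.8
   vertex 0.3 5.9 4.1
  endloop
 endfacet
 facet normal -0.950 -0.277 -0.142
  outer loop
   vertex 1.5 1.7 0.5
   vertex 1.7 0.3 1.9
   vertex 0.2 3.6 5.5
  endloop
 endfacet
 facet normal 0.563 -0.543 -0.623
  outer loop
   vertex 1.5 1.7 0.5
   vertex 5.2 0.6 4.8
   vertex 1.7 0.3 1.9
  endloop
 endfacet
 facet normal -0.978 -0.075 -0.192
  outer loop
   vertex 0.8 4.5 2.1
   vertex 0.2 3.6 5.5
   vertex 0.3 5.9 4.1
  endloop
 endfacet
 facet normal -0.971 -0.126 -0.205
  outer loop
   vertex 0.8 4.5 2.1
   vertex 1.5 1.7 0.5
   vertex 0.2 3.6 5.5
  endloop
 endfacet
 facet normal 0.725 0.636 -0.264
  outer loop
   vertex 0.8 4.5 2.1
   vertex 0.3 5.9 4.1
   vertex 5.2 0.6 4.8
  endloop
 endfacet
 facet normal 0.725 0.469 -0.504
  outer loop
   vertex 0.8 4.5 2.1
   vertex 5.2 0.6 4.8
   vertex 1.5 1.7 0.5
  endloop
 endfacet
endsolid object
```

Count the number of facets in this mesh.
10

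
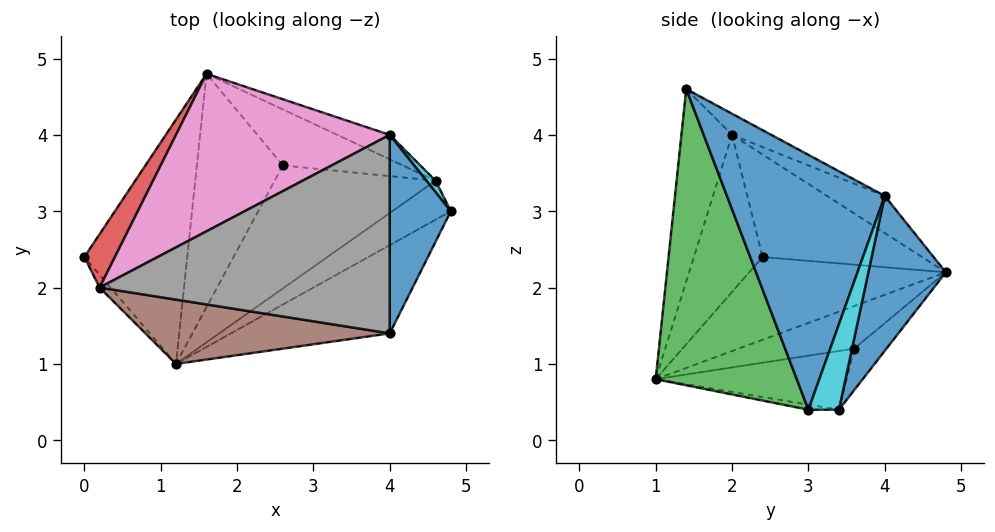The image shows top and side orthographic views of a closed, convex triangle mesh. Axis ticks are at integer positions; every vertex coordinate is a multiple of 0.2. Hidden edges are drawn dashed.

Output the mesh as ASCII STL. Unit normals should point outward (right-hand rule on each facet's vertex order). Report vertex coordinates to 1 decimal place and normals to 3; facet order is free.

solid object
 facet normal 0.965 0.125 0.231
  outer loop
   vertex 4.0 4.0 3.2
   vertex 4.0 1.4 4.6
   vertex 4.8 3.0 0.4
  endloop
 endfacet
 facet normal -0.591 0.333 -0.735
  outer loop
   vertex 1.2 1.0 0.8
   vertex 0.0 2.4 2.4
   vertex 1.6 4.8 2.2
  endloop
 endfacet
 facet normal 0.451 -0.859 -0.242
  outer loop
   vertex 1.2 1.0 0.8
   vertex 4.8 3.0 0.4
   vertex 4.0 1.4 4.6
  endloop
 endfacet
 facet normal -0.799 0.552 0.238
  outer loop
   vertex 0.2 2.0 4.0
   vertex 1.6 4.8 2.2
   vertex 0.0 2.4 2.4
  endloop
 endfacet
 facet normal -0.788 -0.613 -0.055
  outer loop
   vertex 0.2 2.0 4.0
   vertex 0.0 2.4 2.4
   vertex 1.2 1.0 0.8
  endloop
 endfacet
 facet normal -0.188 -0.953 0.239
  outer loop
   vertex 0.2 2.0 4.0
   vertex 1.2 1.0 0.8
   vertex 4.0 1.4 4.6
  endloop
 endfacet
 facet normal -0.139 0.584 0.800
  outer loop
   vertex 0.2 2.0 4.0
   vertex 4.0 4.0 3.2
   vertex 1.6 4.8 2.2
  endloop
 endfacet
 facet normal -0.064 0.473 0.879
  outer loop
   vertex 0.2 2.0 4.0
   vertex 4.0 1.4 4.6
   vertex 4.0 4.0 3.2
  endloop
 endfacet
 facet normal -0.087 -0.043 -0.995
  outer loop
   vertex 4.6 3.4 0.4
   vertex 4.8 3.0 0.4
   vertex 1.2 1.0 0.8
  endloop
 endfacet
 facet normal 0.890 0.445 0.095
  outer loop
   vertex 4.6 3.4 0.4
   vertex 4.0 4.0 3.2
   vertex 4.8 3.0 0.4
  endloop
 endfacet
 facet normal 0.359 0.925 -0.121
  outer loop
   vertex 4.6 3.4 0.4
   vertex 1.6 4.8 2.2
   vertex 4.0 4.0 3.2
  endloop
 endfacet
 facet normal -0.415 0.353 -0.839
  outer loop
   vertex 2.6 3.6 1.2
   vertex 1.2 1.0 0.8
   vertex 1.6 4.8 2.2
  endloop
 endfacet
 facet normal -0.290 0.458 -0.840
  outer loop
   vertex 2.6 3.6 1.2
   vertex 1.6 4.8 2.2
   vertex 4.6 3.4 0.4
  endloop
 endfacet
 facet normal -0.326 0.313 -0.892
  outer loop
   vertex 2.6 3.6 1.2
   vertex 4.6 3.4 0.4
   vertex 1.2 1.0 0.8
  endloop
 endfacet
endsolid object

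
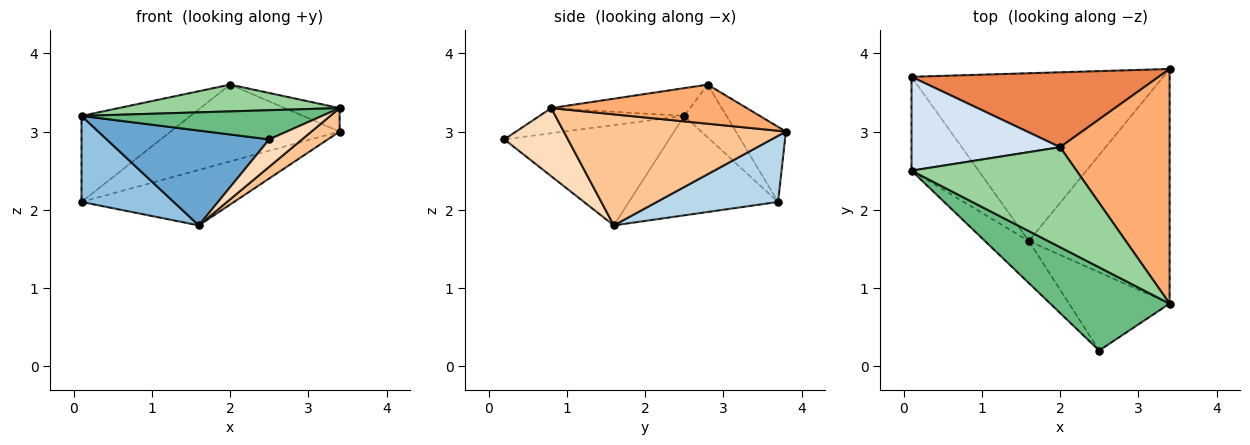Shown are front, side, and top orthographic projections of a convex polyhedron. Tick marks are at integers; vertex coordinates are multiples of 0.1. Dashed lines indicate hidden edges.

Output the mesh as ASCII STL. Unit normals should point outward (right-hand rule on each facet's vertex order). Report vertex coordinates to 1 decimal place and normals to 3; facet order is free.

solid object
 facet normal -0.680 -0.671 -0.297
  outer loop
   vertex 1.6 1.6 1.8
   vertex 2.5 0.2 2.9
   vertex 0.1 2.5 3.2
  endloop
 endfacet
 facet normal -0.738 -0.456 -0.497
  outer loop
   vertex 0.1 3.7 2.1
   vertex 1.6 1.6 1.8
   vertex 0.1 2.5 3.2
  endloop
 endfacet
 facet normal 0.242 0.304 -0.921
  outer loop
   vertex 0.1 3.7 2.1
   vertex 3.4 3.8 3.0
   vertex 1.6 1.6 1.8
  endloop
 endfacet
 facet normal -0.253 0.654 0.713
  outer loop
   vertex 2.0 2.8 3.6
   vertex 0.1 3.7 2.1
   vertex 0.1 2.5 3.2
  endloop
 endfacet
 facet normal -0.207 0.700 0.683
  outer loop
   vertex 2.0 2.8 3.6
   vertex 3.4 3.8 3.0
   vertex 0.1 3.7 2.1
  endloop
 endfacet
 facet normal 0.335 0.094 0.938
  outer loop
   vertex 3.4 0.8 3.3
   vertex 3.4 3.8 3.0
   vertex 2.0 2.8 3.6
  endloop
 endfacet
 facet normal 0.617 -0.078 -0.783
  outer loop
   vertex 3.4 0.8 3.3
   vertex 1.6 1.6 1.8
   vertex 3.4 3.8 3.0
  endloop
 endfacet
 facet normal 0.539 -0.278 -0.795
  outer loop
   vertex 3.4 0.8 3.3
   vertex 2.5 0.2 2.9
   vertex 1.6 1.6 1.8
  endloop
 endfacet
 facet normal -0.195 -0.324 0.926
  outer loop
   vertex 3.4 0.8 3.3
   vertex 0.1 2.5 3.2
   vertex 2.5 0.2 2.9
  endloop
 endfacet
 facet normal -0.160 -0.255 0.953
  outer loop
   vertex 3.4 0.8 3.3
   vertex 2.0 2.8 3.6
   vertex 0.1 2.5 3.2
  endloop
 endfacet
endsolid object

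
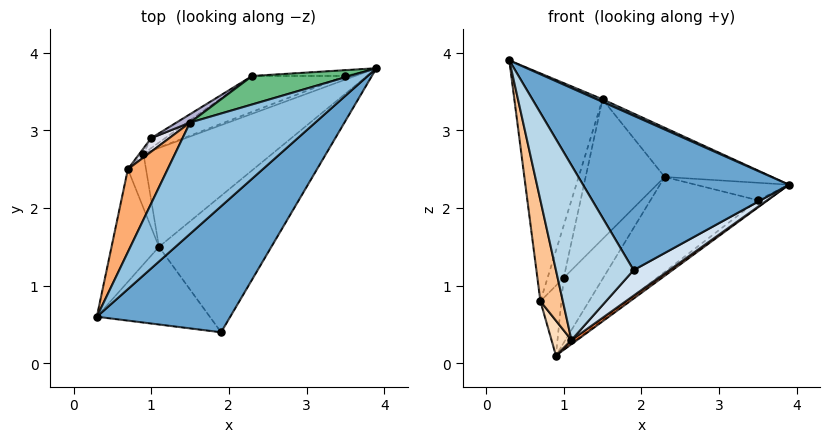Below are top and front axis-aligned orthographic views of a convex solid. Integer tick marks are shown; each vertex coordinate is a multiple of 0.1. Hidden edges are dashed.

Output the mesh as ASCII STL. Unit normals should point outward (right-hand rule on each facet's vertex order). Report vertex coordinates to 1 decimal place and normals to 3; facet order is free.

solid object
 facet normal 0.696 -0.556 0.454
  outer loop
   vertex 1.9 0.4 1.2
   vertex 3.9 3.8 2.3
   vertex 0.3 0.6 3.9
  endloop
 endfacet
 facet normal 0.422 -0.021 0.907
  outer loop
   vertex 1.5 3.1 3.4
   vertex 0.3 0.6 3.9
   vertex 3.9 3.8 2.3
  endloop
 endfacet
 facet normal -0.624 -0.714 -0.317
  outer loop
   vertex 1.1 1.5 0.3
   vertex 1.9 0.4 1.2
   vertex 0.3 0.6 3.9
  endloop
 endfacet
 facet normal 0.649 -0.140 -0.748
  outer loop
   vertex 1.1 1.5 0.3
   vertex 3.9 3.8 2.3
   vertex 1.9 0.4 1.2
  endloop
 endfacet
 facet normal 0.599 -0.034 -0.800
  outer loop
   vertex 1.1 1.5 0.3
   vertex 0.9 2.7 0.1
   vertex 3.9 3.8 2.3
  endloop
 endfacet
 facet normal -0.876 0.453 0.165
  outer loop
   vertex 0.7 2.5 0.8
   vertex 0.3 0.6 3.9
   vertex 1.5 3.1 3.4
  endloop
 endfacet
 facet normal -0.933 -0.240 -0.267
  outer loop
   vertex 0.7 2.5 0.8
   vertex 1.1 1.5 0.3
   vertex 0.3 0.6 3.9
  endloop
 endfacet
 facet normal -0.923 -0.208 -0.323
  outer loop
   vertex 0.7 2.5 0.8
   vertex 0.9 2.7 0.1
   vertex 1.1 1.5 0.3
  endloop
 endfacet
 facet normal -0.023 0.865 0.501
  outer loop
   vertex 2.3 3.7 2.4
   vertex 1.5 3.1 3.4
   vertex 3.9 3.8 2.3
  endloop
 endfacet
 facet normal 0.000 0.894 -0.447
  outer loop
   vertex 3.5 3.7 2.1
   vertex 3.9 3.8 2.3
   vertex 0.9 2.7 0.1
  endloop
 endfacet
 facet normal -0.079 0.946 -0.315
  outer loop
   vertex 3.5 3.7 2.1
   vertex 2.3 3.7 2.4
   vertex 3.9 3.8 2.3
  endloop
 endfacet
 facet normal -0.088 0.932 -0.352
  outer loop
   vertex 3.5 3.7 2.1
   vertex 0.9 2.7 0.1
   vertex 2.3 3.7 2.4
  endloop
 endfacet
 facet normal -0.415 0.899 -0.138
  outer loop
   vertex 1.0 2.9 1.1
   vertex 2.3 3.7 2.4
   vertex 0.9 2.7 0.1
  endloop
 endfacet
 facet normal -0.559 0.828 0.050
  outer loop
   vertex 1.0 2.9 1.1
   vertex 1.5 3.1 3.4
   vertex 2.3 3.7 2.4
  endloop
 endfacet
 facet normal -0.782 0.621 -0.046
  outer loop
   vertex 1.0 2.9 1.1
   vertex 0.9 2.7 0.1
   vertex 0.7 2.5 0.8
  endloop
 endfacet
 facet normal -0.839 0.527 0.137
  outer loop
   vertex 1.0 2.9 1.1
   vertex 0.7 2.5 0.8
   vertex 1.5 3.1 3.4
  endloop
 endfacet
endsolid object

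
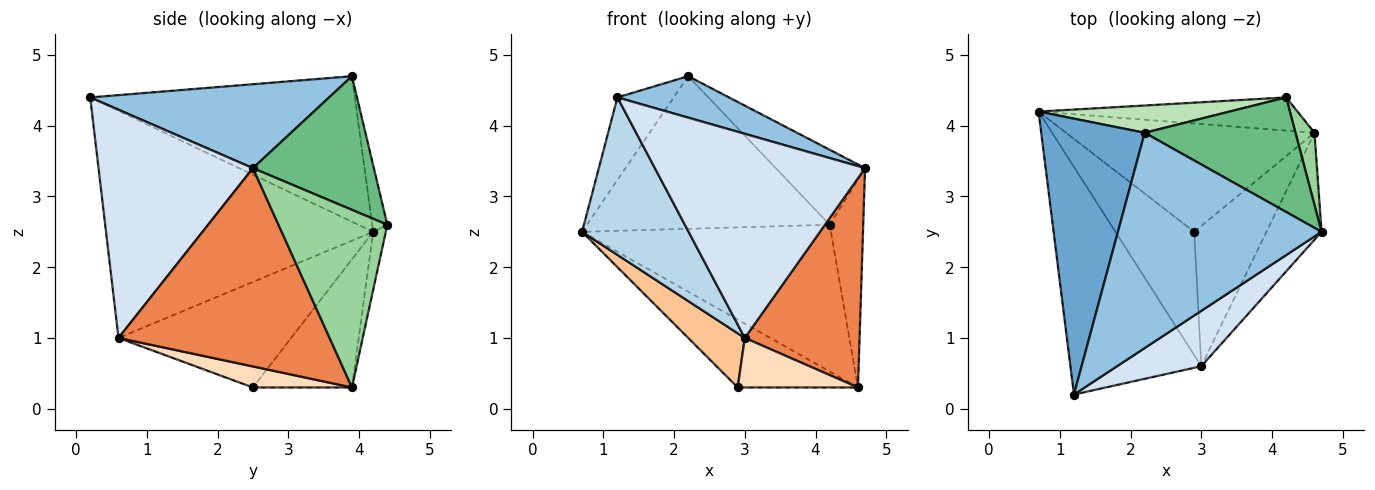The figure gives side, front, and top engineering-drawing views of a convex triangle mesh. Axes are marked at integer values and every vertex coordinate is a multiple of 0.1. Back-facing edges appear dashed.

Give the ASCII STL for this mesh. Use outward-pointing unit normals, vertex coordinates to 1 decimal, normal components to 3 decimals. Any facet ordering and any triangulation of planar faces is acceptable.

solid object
 facet normal -0.803 0.171 0.571
  outer loop
   vertex 2.2 3.9 4.7
   vertex 0.7 4.2 2.5
   vertex 1.2 0.2 4.4
  endloop
 endfacet
 facet normal 0.375 -0.175 0.910
  outer loop
   vertex 2.2 3.9 4.7
   vertex 1.2 0.2 4.4
   vertex 4.7 2.5 3.4
  endloop
 endfacet
 facet normal -0.819 -0.327 -0.472
  outer loop
   vertex 3.0 0.6 1.0
   vertex 1.2 0.2 4.4
   vertex 0.7 4.2 2.5
  endloop
 endfacet
 facet normal 0.578 -0.787 0.214
  outer loop
   vertex 3.0 0.6 1.0
   vertex 4.7 2.5 3.4
   vertex 1.2 0.2 4.4
  endloop
 endfacet
 facet normal 0.853 -0.464 -0.237
  outer loop
   vertex 3.0 0.6 1.0
   vertex 4.6 3.9 0.3
   vertex 4.7 2.5 3.4
  endloop
 endfacet
 facet normal -0.401 0.486 -0.776
  outer loop
   vertex 2.9 2.5 0.3
   vertex 0.7 4.2 2.5
   vertex 4.6 3.9 0.3
  endloop
 endfacet
 facet normal -0.775 -0.254 -0.579
  outer loop
   vertex 2.9 2.5 0.3
   vertex 3.0 0.6 1.0
   vertex 0.7 4.2 2.5
  endloop
 endfacet
 facet normal 0.264 -0.321 -0.909
  outer loop
   vertex 2.9 2.5 0.3
   vertex 4.6 3.9 0.3
   vertex 3.0 0.6 1.0
  endloop
 endfacet
 facet normal 0.596 0.440 0.672
  outer loop
   vertex 4.2 4.4 2.6
   vertex 2.2 3.9 4.7
   vertex 4.7 2.5 3.4
  endloop
 endfacet
 facet normal 0.951 0.293 0.102
  outer loop
   vertex 4.2 4.4 2.6
   vertex 4.7 2.5 3.4
   vertex 4.6 3.9 0.3
  endloop
 endfacet
 facet normal -0.061 0.983 0.176
  outer loop
   vertex 4.2 4.4 2.6
   vertex 0.7 4.2 2.5
   vertex 2.2 3.9 4.7
  endloop
 endfacet
 facet normal -0.049 0.974 -0.220
  outer loop
   vertex 4.2 4.4 2.6
   vertex 4.6 3.9 0.3
   vertex 0.7 4.2 2.5
  endloop
 endfacet
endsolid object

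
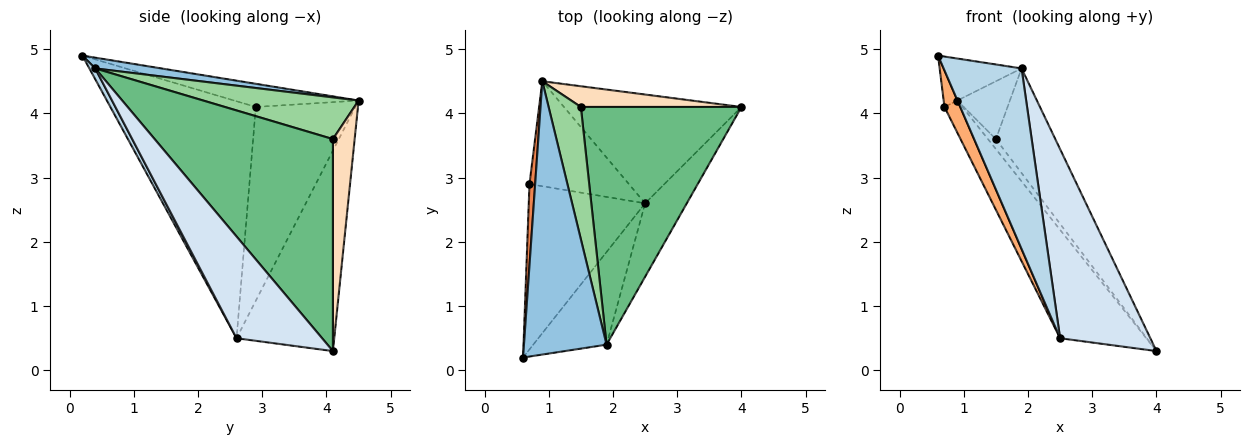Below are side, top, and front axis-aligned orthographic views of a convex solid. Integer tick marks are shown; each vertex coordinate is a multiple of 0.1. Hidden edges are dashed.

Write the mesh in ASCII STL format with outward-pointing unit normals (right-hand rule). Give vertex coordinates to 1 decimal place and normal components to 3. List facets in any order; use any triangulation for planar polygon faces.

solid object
 facet normal -0.625 0.551 -0.553
  outer loop
   vertex 2.5 2.6 0.5
   vertex 0.9 4.5 4.2
   vertex 4.0 4.1 0.3
  endloop
 endfacet
 facet normal 0.128 0.151 0.980
  outer loop
   vertex 1.9 0.4 4.7
   vertex 0.9 4.5 4.2
   vertex 0.6 0.2 4.9
  endloop
 endfacet
 facet normal 0.066 -0.888 -0.456
  outer loop
   vertex 1.9 0.4 4.7
   vertex 0.6 0.2 4.9
   vertex 2.5 2.6 0.5
  endloop
 endfacet
 facet normal 0.662 -0.698 -0.271
  outer loop
   vertex 1.9 0.4 4.7
   vertex 2.5 2.6 0.5
   vertex 4.0 4.1 0.3
  endloop
 endfacet
 facet normal -0.966 0.106 0.237
  outer loop
   vertex 0.7 2.9 4.1
   vertex 0.6 0.2 4.9
   vertex 0.9 4.5 4.2
  endloop
 endfacet
 facet normal -0.893 -0.097 -0.439
  outer loop
   vertex 0.7 2.9 4.1
   vertex 2.5 2.6 0.5
   vertex 0.6 0.2 4.9
  endloop
 endfacet
 facet normal -0.881 0.138 -0.452
  outer loop
   vertex 0.7 2.9 4.1
   vertex 0.9 4.5 4.2
   vertex 2.5 2.6 0.5
  endloop
 endfacet
 facet normal 0.766 0.278 0.580
  outer loop
   vertex 1.5 4.1 3.6
   vertex 4.0 4.1 0.3
   vertex 0.9 4.5 4.2
  endloop
 endfacet
 facet normal 0.770 0.257 0.584
  outer loop
   vertex 1.5 4.1 3.6
   vertex 1.9 0.4 4.7
   vertex 4.0 4.1 0.3
  endloop
 endfacet
 facet normal 0.764 0.258 0.591
  outer loop
   vertex 1.5 4.1 3.6
   vertex 0.9 4.5 4.2
   vertex 1.9 0.4 4.7
  endloop
 endfacet
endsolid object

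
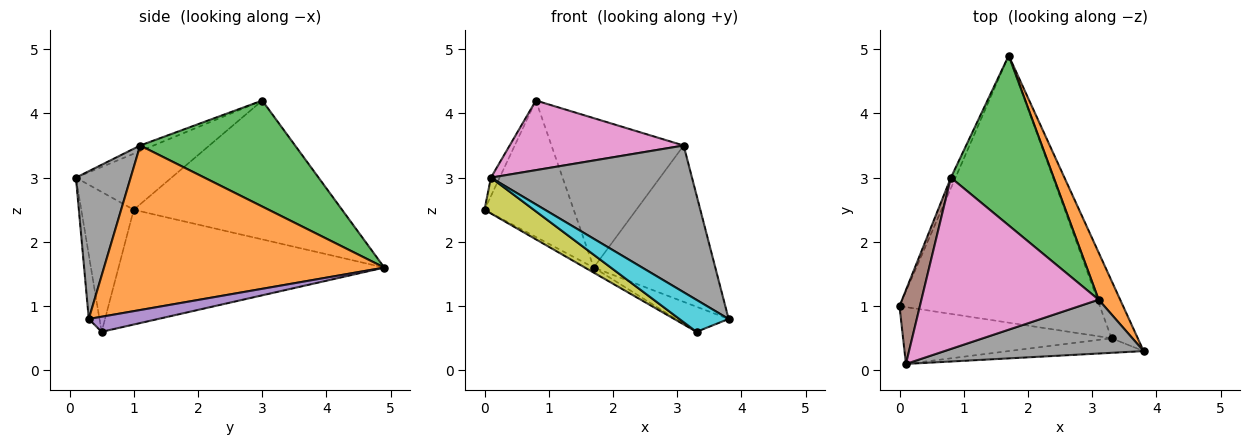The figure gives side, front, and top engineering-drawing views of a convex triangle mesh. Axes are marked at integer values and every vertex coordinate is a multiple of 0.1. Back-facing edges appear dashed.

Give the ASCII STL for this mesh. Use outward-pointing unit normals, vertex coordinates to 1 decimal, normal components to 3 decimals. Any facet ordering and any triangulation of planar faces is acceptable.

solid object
 facet normal -0.919 0.393 -0.031
  outer loop
   vertex 0.8 3.0 4.2
   vertex 1.7 4.9 1.6
   vertex 0.0 1.0 2.5
  endloop
 endfacet
 facet normal 0.911 0.395 0.119
  outer loop
   vertex 3.1 1.1 3.5
   vertex 3.8 0.3 0.8
   vertex 1.7 4.9 1.6
  endloop
 endfacet
 facet normal 0.612 0.522 0.594
  outer loop
   vertex 3.1 1.1 3.5
   vertex 1.7 4.9 1.6
   vertex 0.8 3.0 4.2
  endloop
 endfacet
 facet normal -0.497 0.016 -0.868
  outer loop
   vertex 3.3 0.5 0.6
   vertex 0.0 1.0 2.5
   vertex 1.7 4.9 1.6
  endloop
 endfacet
 facet normal 0.466 0.354 -0.811
  outer loop
   vertex 3.3 0.5 0.6
   vertex 1.7 4.9 1.6
   vertex 3.8 0.3 0.8
  endloop
 endfacet
 facet normal -0.936 0.085 0.341
  outer loop
   vertex 0.1 0.1 3.0
   vertex 0.8 3.0 4.2
   vertex 0.0 1.0 2.5
  endloop
 endfacet
 facet normal -0.029 -0.376 0.926
  outer loop
   vertex 0.1 0.1 3.0
   vertex 3.1 1.1 3.5
   vertex 0.8 3.0 4.2
  endloop
 endfacet
 facet normal 0.248 -0.910 0.334
  outer loop
   vertex 0.1 0.1 3.0
   vertex 3.8 0.3 0.8
   vertex 3.1 1.1 3.5
  endloop
 endfacet
 facet normal -0.494 -0.464 -0.736
  outer loop
   vertex 0.1 0.1 3.0
   vertex 0.0 1.0 2.5
   vertex 3.3 0.5 0.6
  endloop
 endfacet
 facet normal -0.194 -0.892 -0.407
  outer loop
   vertex 0.1 0.1 3.0
   vertex 3.3 0.5 0.6
   vertex 3.8 0.3 0.8
  endloop
 endfacet
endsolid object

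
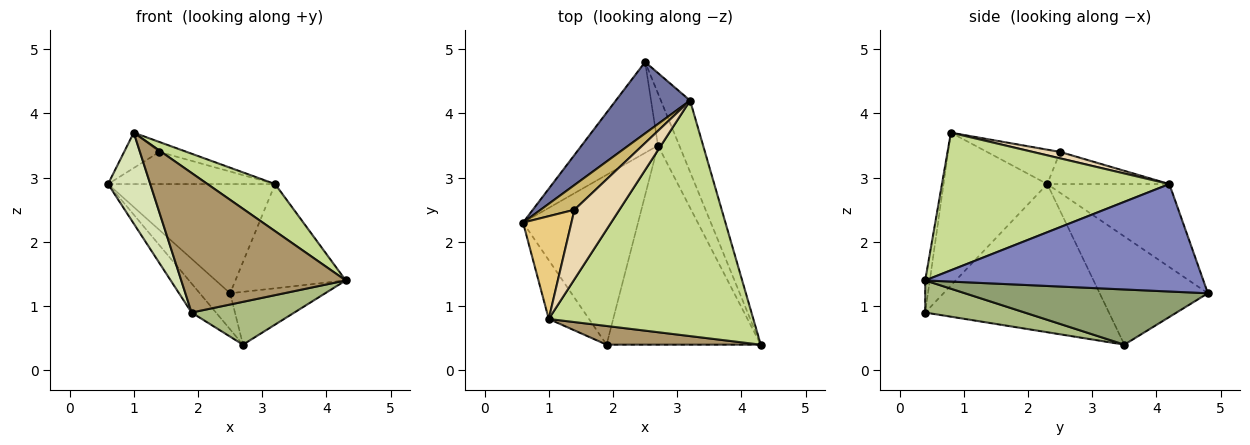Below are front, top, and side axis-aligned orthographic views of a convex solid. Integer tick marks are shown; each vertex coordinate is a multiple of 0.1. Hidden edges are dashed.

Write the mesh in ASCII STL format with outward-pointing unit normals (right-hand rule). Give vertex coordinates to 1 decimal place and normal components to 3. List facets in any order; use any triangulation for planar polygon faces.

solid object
 facet normal -0.522 0.714 0.467
  outer loop
   vertex 3.2 4.2 2.9
   vertex 2.5 4.8 1.2
   vertex 0.6 2.3 2.9
  endloop
 endfacet
 facet normal 0.901 0.358 -0.245
  outer loop
   vertex 3.2 4.2 2.9
   vertex 4.3 0.4 1.4
   vertex 2.5 4.8 1.2
  endloop
 endfacet
 facet normal -0.797 0.223 -0.562
  outer loop
   vertex 2.7 3.5 0.4
   vertex 0.6 2.3 2.9
   vertex 2.5 4.8 1.2
  endloop
 endfacet
 facet normal -0.786 0.104 -0.610
  outer loop
   vertex 2.7 3.5 0.4
   vertex 1.9 0.4 0.9
   vertex 0.6 2.3 2.9
  endloop
 endfacet
 facet normal 0.876 0.343 -0.338
  outer loop
   vertex 2.7 3.5 0.4
   vertex 2.5 4.8 1.2
   vertex 4.3 0.4 1.4
  endloop
 endfacet
 facet normal 0.200 -0.206 -0.958
  outer loop
   vertex 2.7 3.5 0.4
   vertex 4.3 0.4 1.4
   vertex 1.9 0.4 0.9
  endloop
 endfacet
 facet normal 0.551 -0.164 0.819
  outer loop
   vertex 1.0 0.8 3.7
   vertex 4.3 0.4 1.4
   vertex 3.2 4.2 2.9
  endloop
 endfacet
 facet normal -0.900 -0.366 -0.237
  outer loop
   vertex 1.0 0.8 3.7
   vertex 0.6 2.3 2.9
   vertex 1.9 0.4 0.9
  endloop
 endfacet
 facet normal -0.028 -0.991 0.133
  outer loop
   vertex 1.0 0.8 3.7
   vertex 1.9 0.4 0.9
   vertex 4.3 0.4 1.4
  endloop
 endfacet
 facet normal -0.501 0.686 0.528
  outer loop
   vertex 1.4 2.5 3.4
   vertex 3.2 4.2 2.9
   vertex 0.6 2.3 2.9
  endloop
 endfacet
 facet normal -0.558 0.270 0.785
  outer loop
   vertex 1.4 2.5 3.4
   vertex 0.6 2.3 2.9
   vertex 1.0 0.8 3.7
  endloop
 endfacet
 facet normal 0.140 0.140 0.980
  outer loop
   vertex 1.4 2.5 3.4
   vertex 1.0 0.8 3.7
   vertex 3.2 4.2 2.9
  endloop
 endfacet
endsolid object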